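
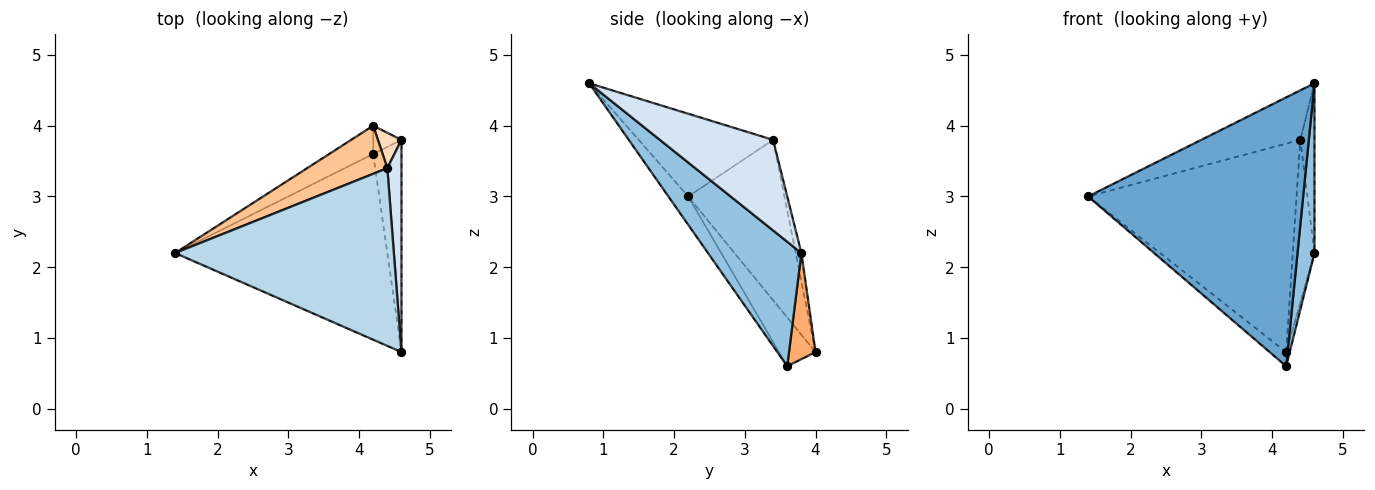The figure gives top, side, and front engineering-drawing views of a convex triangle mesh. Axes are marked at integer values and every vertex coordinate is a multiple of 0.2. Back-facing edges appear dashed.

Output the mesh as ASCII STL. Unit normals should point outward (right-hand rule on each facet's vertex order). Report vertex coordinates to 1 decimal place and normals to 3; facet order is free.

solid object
 facet normal -0.076 -0.820 -0.567
  outer loop
   vertex 4.2 3.6 0.6
   vertex 4.6 0.8 4.6
   vertex 1.4 2.2 3.0
  endloop
 endfacet
 facet normal 0.960 -0.175 -0.218
  outer loop
   vertex 4.2 3.6 0.6
   vertex 4.6 3.8 2.2
   vertex 4.6 0.8 4.6
  endloop
 endfacet
 facet normal -0.342 0.252 0.905
  outer loop
   vertex 4.4 3.4 3.8
   vertex 1.4 2.2 3.0
   vertex 4.6 0.8 4.6
  endloop
 endfacet
 facet normal 0.981 0.123 0.153
  outer loop
   vertex 4.4 3.4 3.8
   vertex 4.6 0.8 4.6
   vertex 4.6 3.8 2.2
  endloop
 endfacet
 facet normal -0.704 0.318 -0.636
  outer loop
   vertex 4.2 4.0 0.8
   vertex 4.2 3.6 0.6
   vertex 1.4 2.2 3.0
  endloop
 endfacet
 facet normal 0.958 0.128 -0.256
  outer loop
   vertex 4.2 4.0 0.8
   vertex 4.6 3.8 2.2
   vertex 4.2 3.6 0.6
  endloop
 endfacet
 facet normal -0.410 0.889 0.205
  outer loop
   vertex 4.2 4.0 0.8
   vertex 1.4 2.2 3.0
   vertex 4.4 3.4 3.8
  endloop
 endfacet
 facet normal -0.247 0.947 0.206
  outer loop
   vertex 4.2 4.0 0.8
   vertex 4.4 3.4 3.8
   vertex 4.6 3.8 2.2
  endloop
 endfacet
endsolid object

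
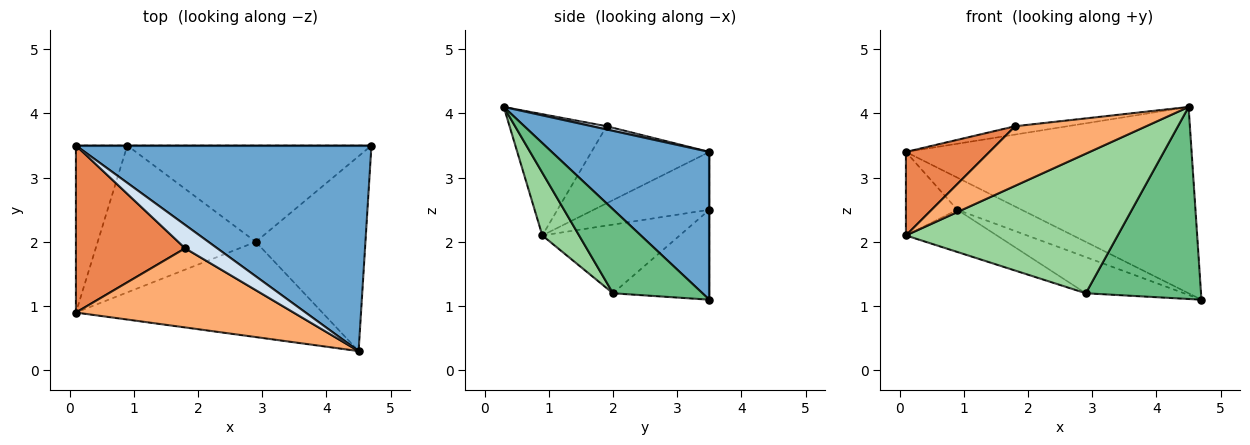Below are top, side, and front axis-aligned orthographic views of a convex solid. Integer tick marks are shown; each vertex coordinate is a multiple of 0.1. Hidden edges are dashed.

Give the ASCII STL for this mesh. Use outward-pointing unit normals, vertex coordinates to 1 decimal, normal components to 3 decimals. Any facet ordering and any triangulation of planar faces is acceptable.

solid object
 facet normal 0.347 0.630 0.695
  outer loop
   vertex 4.5 0.3 4.1
   vertex 4.7 3.5 1.1
   vertex 0.1 3.5 3.4
  endloop
 endfacet
 facet normal 0.000 1.000 0.000
  outer loop
   vertex 0.9 3.5 2.5
   vertex 0.1 3.5 3.4
   vertex 4.7 3.5 1.1
  endloop
 endfacet
 facet normal -0.709 0.315 -0.630
  outer loop
   vertex 0.1 0.9 2.1
   vertex 0.1 3.5 3.4
   vertex 0.9 3.5 2.5
  endloop
 endfacet
 facet normal 0.094 0.334 0.938
  outer loop
   vertex 1.8 1.9 3.8
   vertex 4.5 0.3 4.1
   vertex 0.1 3.5 3.4
  endloop
 endfacet
 facet normal -0.534 -0.378 0.756
  outer loop
   vertex 1.8 1.9 3.8
   vertex 0.1 3.5 3.4
   vertex 0.1 0.9 2.1
  endloop
 endfacet
 facet normal -0.407 -0.549 0.730
  outer loop
   vertex 1.8 1.9 3.8
   vertex 0.1 0.9 2.1
   vertex 4.5 0.3 4.1
  endloop
 endfacet
 facet normal -0.326 0.332 -0.885
  outer loop
   vertex 2.9 2.0 1.2
   vertex 0.9 3.5 2.5
   vertex 4.7 3.5 1.1
  endloop
 endfacet
 facet normal -0.385 0.255 -0.887
  outer loop
   vertex 2.9 2.0 1.2
   vertex 0.1 0.9 2.1
   vertex 0.9 3.5 2.5
  endloop
 endfacet
 facet normal 0.479 -0.616 -0.625
  outer loop
   vertex 2.9 2.0 1.2
   vertex 4.7 3.5 1.1
   vertex 4.5 0.3 4.1
  endloop
 endfacet
 facet normal 0.142 -0.818 -0.558
  outer loop
   vertex 2.9 2.0 1.2
   vertex 4.5 0.3 4.1
   vertex 0.1 0.9 2.1
  endloop
 endfacet
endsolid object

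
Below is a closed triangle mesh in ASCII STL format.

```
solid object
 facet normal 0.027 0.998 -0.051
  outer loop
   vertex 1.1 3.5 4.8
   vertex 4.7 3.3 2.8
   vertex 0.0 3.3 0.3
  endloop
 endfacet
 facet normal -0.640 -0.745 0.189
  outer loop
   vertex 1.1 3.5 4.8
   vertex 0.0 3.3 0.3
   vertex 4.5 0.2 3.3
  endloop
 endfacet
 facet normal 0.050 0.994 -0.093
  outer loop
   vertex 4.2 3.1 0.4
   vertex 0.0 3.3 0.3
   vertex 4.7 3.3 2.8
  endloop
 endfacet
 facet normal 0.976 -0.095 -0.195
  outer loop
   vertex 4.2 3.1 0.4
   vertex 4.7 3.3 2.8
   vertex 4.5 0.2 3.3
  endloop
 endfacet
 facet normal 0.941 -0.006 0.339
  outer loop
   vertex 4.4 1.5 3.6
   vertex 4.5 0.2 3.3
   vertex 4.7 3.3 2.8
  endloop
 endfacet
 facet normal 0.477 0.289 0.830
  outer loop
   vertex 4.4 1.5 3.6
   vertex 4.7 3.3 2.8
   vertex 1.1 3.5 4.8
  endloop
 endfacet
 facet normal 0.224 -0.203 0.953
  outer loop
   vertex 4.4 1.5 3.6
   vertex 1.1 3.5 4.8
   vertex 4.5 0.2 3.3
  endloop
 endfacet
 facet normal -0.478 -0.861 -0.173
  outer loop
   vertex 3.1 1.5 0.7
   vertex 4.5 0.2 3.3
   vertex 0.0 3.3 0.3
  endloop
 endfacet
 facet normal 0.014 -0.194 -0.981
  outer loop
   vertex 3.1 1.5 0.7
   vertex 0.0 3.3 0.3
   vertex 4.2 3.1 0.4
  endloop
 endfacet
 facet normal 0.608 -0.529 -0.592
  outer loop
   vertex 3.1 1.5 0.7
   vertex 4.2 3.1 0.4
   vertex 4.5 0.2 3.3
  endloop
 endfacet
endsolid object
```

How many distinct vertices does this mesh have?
7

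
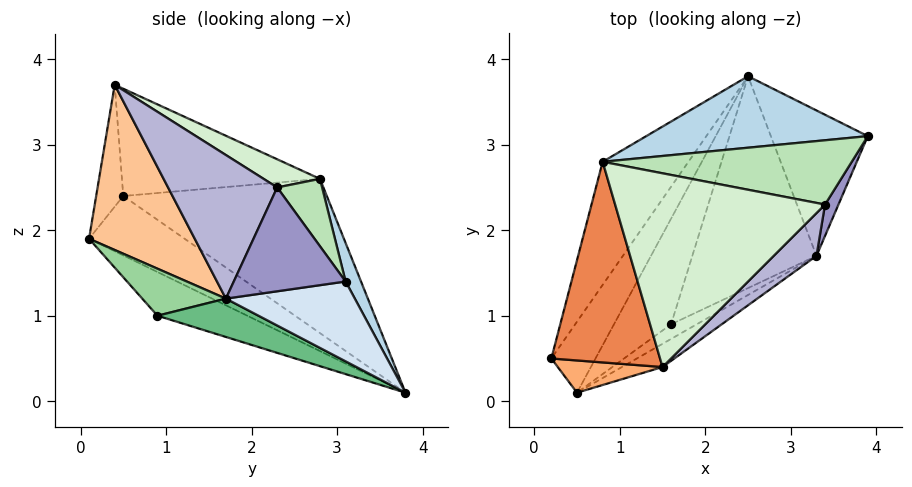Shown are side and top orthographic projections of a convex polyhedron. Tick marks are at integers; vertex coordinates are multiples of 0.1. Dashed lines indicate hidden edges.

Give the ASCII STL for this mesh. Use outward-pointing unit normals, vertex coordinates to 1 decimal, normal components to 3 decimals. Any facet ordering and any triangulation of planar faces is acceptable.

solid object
 facet normal -0.794 0.142 -0.590
  outer loop
   vertex 0.5 0.1 1.9
   vertex 0.2 0.5 2.4
   vertex 2.5 3.8 0.1
  endloop
 endfacet
 facet normal -0.844 0.261 -0.469
  outer loop
   vertex 0.8 2.8 2.6
   vertex 2.5 3.8 0.1
   vertex 0.2 0.5 2.4
  endloop
 endfacet
 facet normal 0.072 0.908 0.412
  outer loop
   vertex 0.8 2.8 2.6
   vertex 3.9 3.1 1.4
   vertex 2.5 3.8 0.1
  endloop
 endfacet
 facet normal 0.628 -0.160 -0.762
  outer loop
   vertex 3.3 1.7 1.2
   vertex 2.5 3.8 0.1
   vertex 3.9 3.1 1.4
  endloop
 endfacet
 facet normal -0.697 0.120 0.707
  outer loop
   vertex 1.5 0.4 3.7
   vertex 0.8 2.8 2.6
   vertex 0.2 0.5 2.4
  endloop
 endfacet
 facet normal -0.444 -0.810 0.382
  outer loop
   vertex 1.5 0.4 3.7
   vertex 0.2 0.5 2.4
   vertex 0.5 0.1 1.9
  endloop
 endfacet
 facet normal 0.471 -0.875 -0.116
  outer loop
   vertex 1.5 0.4 3.7
   vertex 0.5 0.1 1.9
   vertex 3.3 1.7 1.2
  endloop
 endfacet
 facet normal -0.607 -0.058 -0.793
  outer loop
   vertex 1.6 0.9 1.0
   vertex 0.5 0.1 1.9
   vertex 2.5 3.8 0.1
  endloop
 endfacet
 facet normal 0.275 -0.362 -0.891
  outer loop
   vertex 1.6 0.9 1.0
   vertex 2.5 3.8 0.1
   vertex 3.3 1.7 1.2
  endloop
 endfacet
 facet normal 0.436 -0.868 -0.238
  outer loop
   vertex 1.6 0.9 1.0
   vertex 3.3 1.7 1.2
   vertex 0.5 0.1 1.9
  endloop
 endfacet
 facet normal 0.170 0.759 0.629
  outer loop
   vertex 3.4 2.3 2.5
   vertex 3.9 3.1 1.4
   vertex 0.8 2.8 2.6
  endloop
 endfacet
 facet normal 0.119 0.442 0.889
  outer loop
   vertex 3.4 2.3 2.5
   vertex 0.8 2.8 2.6
   vertex 1.5 0.4 3.7
  endloop
 endfacet
 facet normal 0.907 -0.405 0.117
  outer loop
   vertex 3.4 2.3 2.5
   vertex 3.3 1.7 1.2
   vertex 3.9 3.1 1.4
  endloop
 endfacet
 facet normal 0.756 -0.614 0.225
  outer loop
   vertex 3.4 2.3 2.5
   vertex 1.5 0.4 3.7
   vertex 3.3 1.7 1.2
  endloop
 endfacet
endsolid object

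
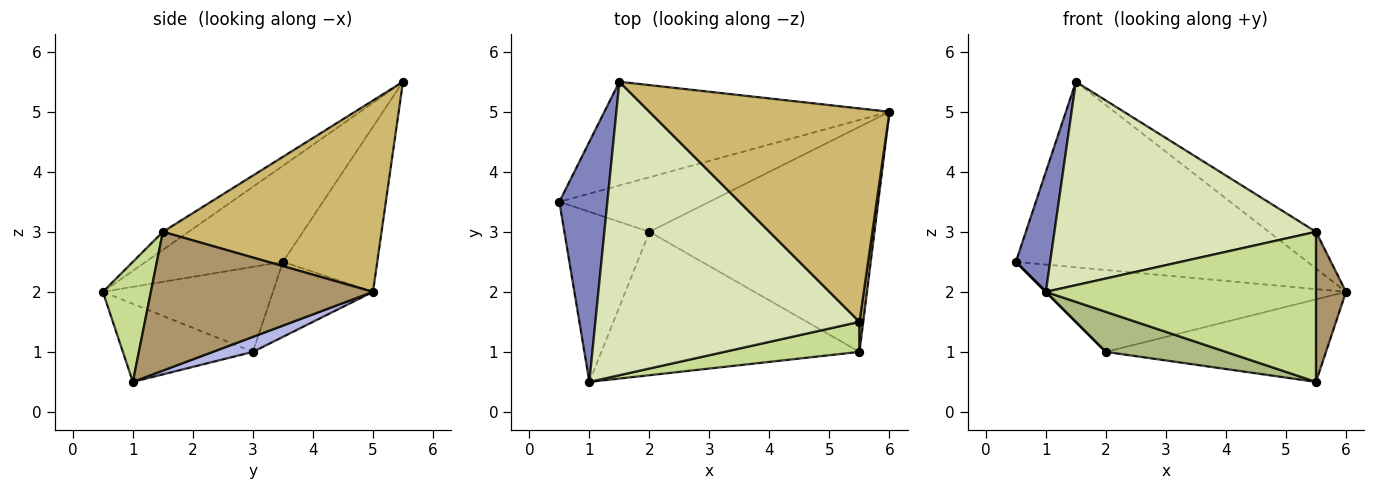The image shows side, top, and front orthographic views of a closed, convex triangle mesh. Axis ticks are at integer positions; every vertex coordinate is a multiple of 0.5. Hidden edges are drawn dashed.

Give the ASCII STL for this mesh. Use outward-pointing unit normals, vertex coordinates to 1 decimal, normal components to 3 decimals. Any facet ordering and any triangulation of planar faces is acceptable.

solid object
 facet normal -0.272 0.840 -0.469
  outer loop
   vertex 1.5 5.5 5.5
   vertex 6.0 5.0 2.0
   vertex 0.5 3.5 2.5
  endloop
 endfacet
 facet normal -0.873 -0.218 0.436
  outer loop
   vertex 1.0 0.5 2.0
   vertex 1.5 5.5 5.5
   vertex 0.5 3.5 2.5
  endloop
 endfacet
 facet normal -0.267 0.802 -0.535
  outer loop
   vertex 2.0 3.0 1.0
   vertex 0.5 3.5 2.5
   vertex 6.0 5.0 2.0
  endloop
 endfacet
 facet normal 0.062 0.344 -0.937
  outer loop
   vertex 2.0 3.0 1.0
   vertex 6.0 5.0 2.0
   vertex 5.5 1.0 0.5
  endloop
 endfacet
 facet normal -0.707 0.000 -0.707
  outer loop
   vertex 2.0 3.0 1.0
   vertex 1.0 0.5 2.0
   vertex 0.5 3.5 2.5
  endloop
 endfacet
 facet normal -0.280 -0.258 -0.925
  outer loop
   vertex 2.0 3.0 1.0
   vertex 5.5 1.0 0.5
   vertex 1.0 0.5 2.0
  endloop
 endfacet
 facet normal 0.172 -0.966 0.193
  outer loop
   vertex 5.5 1.5 3.0
   vertex 1.0 0.5 2.0
   vertex 5.5 1.0 0.5
  endloop
 endfacet
 facet normal -0.056 -0.569 0.821
  outer loop
   vertex 5.5 1.5 3.0
   vertex 1.5 5.5 5.5
   vertex 1.0 0.5 2.0
  endloop
 endfacet
 facet normal 0.991 -0.134 0.027
  outer loop
   vertex 5.5 1.5 3.0
   vertex 5.5 1.0 0.5
   vertex 6.0 5.0 2.0
  endloop
 endfacet
 facet normal 0.618 0.133 0.775
  outer loop
   vertex 5.5 1.5 3.0
   vertex 6.0 5.0 2.0
   vertex 1.5 5.5 5.5
  endloop
 endfacet
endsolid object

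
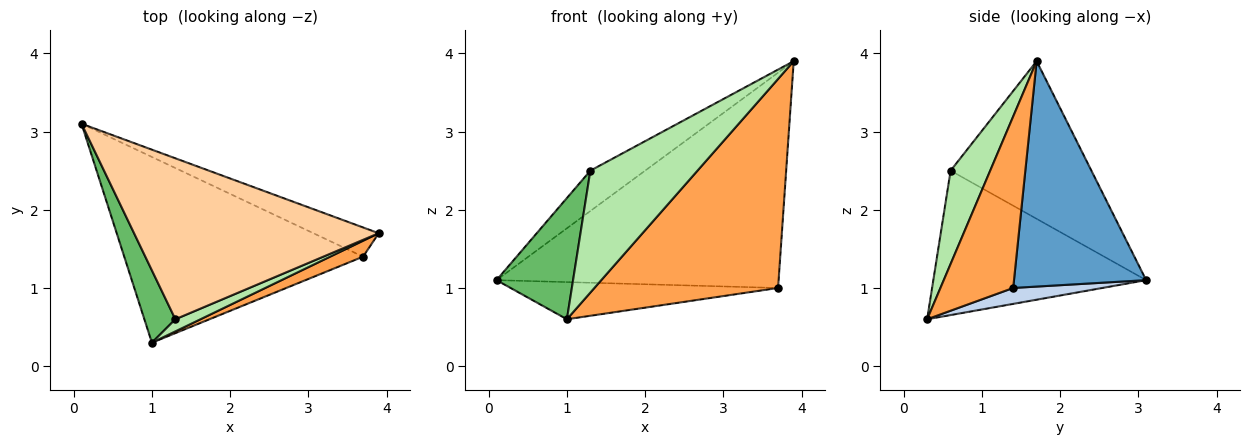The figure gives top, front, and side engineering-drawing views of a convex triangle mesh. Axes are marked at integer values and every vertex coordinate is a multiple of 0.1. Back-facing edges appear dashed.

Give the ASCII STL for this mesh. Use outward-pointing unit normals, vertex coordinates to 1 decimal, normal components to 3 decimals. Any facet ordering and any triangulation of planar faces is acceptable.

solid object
 facet normal 0.421 0.899 -0.122
  outer loop
   vertex 3.7 1.4 1.0
   vertex 0.1 3.1 1.1
   vertex 3.9 1.7 3.9
  endloop
 endfacet
 facet normal 0.065 0.196 -0.978
  outer loop
   vertex 3.7 1.4 1.0
   vertex 1.0 0.3 0.6
   vertex 0.1 3.1 1.1
  endloop
 endfacet
 facet normal 0.367 -0.927 0.071
  outer loop
   vertex 3.7 1.4 1.0
   vertex 3.9 1.7 3.9
   vertex 1.0 0.3 0.6
  endloop
 endfacet
 facet normal -0.530 0.206 0.822
  outer loop
   vertex 1.3 0.6 2.5
   vertex 3.9 1.7 3.9
   vertex 0.1 3.1 1.1
  endloop
 endfacet
 facet normal -0.922 -0.332 0.198
  outer loop
   vertex 1.3 0.6 2.5
   vertex 0.1 3.1 1.1
   vertex 1.0 0.3 0.6
  endloop
 endfacet
 facet normal 0.345 -0.934 0.093
  outer loop
   vertex 1.3 0.6 2.5
   vertex 1.0 0.3 0.6
   vertex 3.9 1.7 3.9
  endloop
 endfacet
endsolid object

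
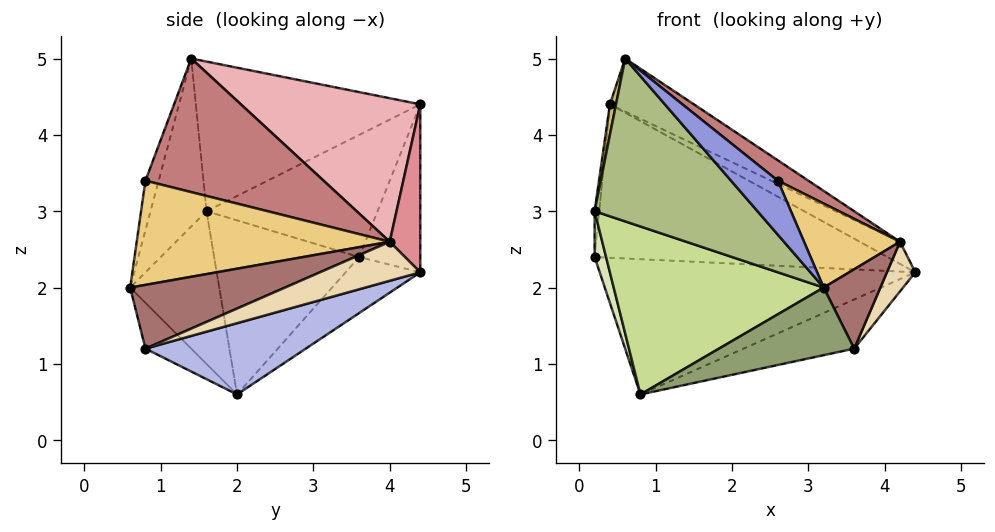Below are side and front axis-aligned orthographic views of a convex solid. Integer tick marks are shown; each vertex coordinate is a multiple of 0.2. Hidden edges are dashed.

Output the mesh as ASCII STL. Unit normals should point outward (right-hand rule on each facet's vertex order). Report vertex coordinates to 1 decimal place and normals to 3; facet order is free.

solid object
 facet normal -0.191 0.918 -0.348
  outer loop
   vertex 0.4 4.4 4.4
   vertex 4.4 4.4 2.2
   vertex 0.2 3.6 2.4
  endloop
 endfacet
 facet normal -0.168 0.708 -0.686
  outer loop
   vertex 0.8 2.0 0.6
   vertex 0.2 3.6 2.4
   vertex 4.4 4.4 2.2
  endloop
 endfacet
 facet normal -0.272 -0.962 0.021
  outer loop
   vertex 2.6 0.8 3.4
   vertex 0.6 1.4 5.0
   vertex 3.2 0.6 2.0
  endloop
 endfacet
 facet normal 0.285 0.197 -0.938
  outer loop
   vertex 3.6 0.8 1.2
   vertex 0.8 2.0 0.6
   vertex 4.4 4.4 2.2
  endloop
 endfacet
 facet normal -0.298 -0.880 -0.369
  outer loop
   vertex 3.6 0.8 1.2
   vertex 3.2 0.6 2.0
   vertex 0.8 2.0 0.6
  endloop
 endfacet
 facet normal -0.325 -0.945 -0.030
  outer loop
   vertex 0.2 1.6 3.0
   vertex 3.2 0.6 2.0
   vertex 0.6 1.4 5.0
  endloop
 endfacet
 facet normal -0.379 -0.893 -0.244
  outer loop
   vertex 0.2 1.6 3.0
   vertex 0.8 2.0 0.6
   vertex 3.2 0.6 2.0
  endloop
 endfacet
 facet normal -0.964 -0.076 -0.254
  outer loop
   vertex 0.2 1.6 3.0
   vertex 0.2 3.6 2.4
   vertex 0.8 2.0 0.6
  endloop
 endfacet
 facet normal -0.996 0.027 0.089
  outer loop
   vertex 0.2 1.6 3.0
   vertex 0.4 4.4 4.4
   vertex 0.2 3.6 2.4
  endloop
 endfacet
 facet normal -0.981 -0.027 0.193
  outer loop
   vertex 0.2 1.6 3.0
   vertex 0.6 1.4 5.0
   vertex 0.4 4.4 4.4
  endloop
 endfacet
 facet normal 0.852 -0.323 0.411
  outer loop
   vertex 4.2 4.0 2.6
   vertex 2.6 0.8 3.4
   vertex 3.2 0.6 2.0
  endloop
 endfacet
 facet normal 0.942 -0.266 0.205
  outer loop
   vertex 4.2 4.0 2.6
   vertex 3.6 0.8 1.2
   vertex 4.4 4.4 2.2
  endloop
 endfacet
 facet normal 0.877 -0.321 0.358
  outer loop
   vertex 4.2 4.0 2.6
   vertex 3.2 0.6 2.0
   vertex 3.6 0.8 1.2
  endloop
 endfacet
 facet normal 0.602 -0.103 0.792
  outer loop
   vertex 4.2 4.0 2.6
   vertex 0.6 1.4 5.0
   vertex 2.6 0.8 3.4
  endloop
 endfacet
 facet normal 0.407 0.536 0.740
  outer loop
   vertex 4.2 4.0 2.6
   vertex 4.4 4.4 2.2
   vertex 0.4 4.4 4.4
  endloop
 endfacet
 facet normal 0.437 0.204 0.876
  outer loop
   vertex 4.2 4.0 2.6
   vertex 0.4 4.4 4.4
   vertex 0.6 1.4 5.0
  endloop
 endfacet
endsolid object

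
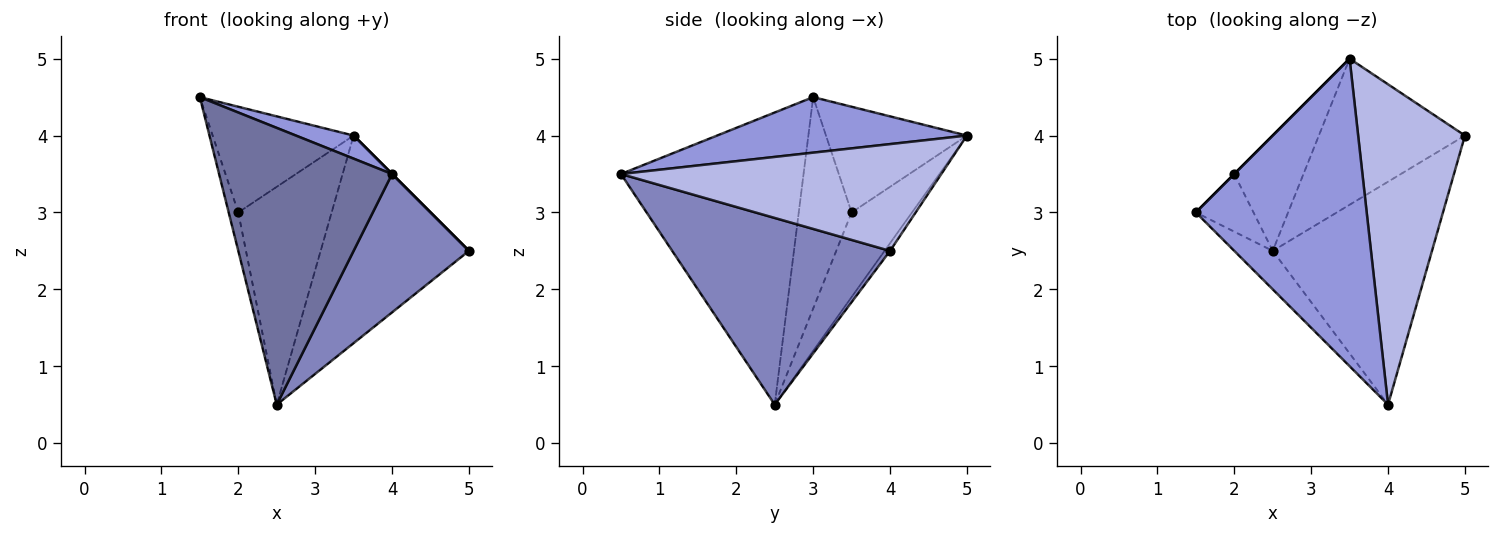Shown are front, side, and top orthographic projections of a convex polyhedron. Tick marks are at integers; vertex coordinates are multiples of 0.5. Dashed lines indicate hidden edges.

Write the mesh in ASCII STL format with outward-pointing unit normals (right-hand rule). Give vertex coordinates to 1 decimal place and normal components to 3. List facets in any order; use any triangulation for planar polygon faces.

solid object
 facet normal -0.723 -0.685 -0.095
  outer loop
   vertex 2.5 2.5 0.5
   vertex 4.0 0.5 3.5
   vertex 1.5 3.0 4.5
  endloop
 endfacet
 facet normal 0.706 -0.374 -0.602
  outer loop
   vertex 2.5 2.5 0.5
   vertex 5.0 4.0 2.5
   vertex 4.0 0.5 3.5
  endloop
 endfacet
 facet normal 0.308 -0.071 0.949
  outer loop
   vertex 3.5 5.0 4.0
   vertex 1.5 3.0 4.5
   vertex 4.0 0.5 3.5
  endloop
 endfacet
 facet normal 0.707 0.000 0.707
  outer loop
   vertex 3.5 5.0 4.0
   vertex 4.0 0.5 3.5
   vertex 5.0 4.0 2.5
  endloop
 endfacet
 facet normal -0.030 0.817 -0.575
  outer loop
   vertex 3.5 5.0 4.0
   vertex 5.0 4.0 2.5
   vertex 2.5 2.5 0.5
  endloop
 endfacet
 facet normal -0.950 0.173 -0.259
  outer loop
   vertex 2.0 3.5 3.0
   vertex 2.5 2.5 0.5
   vertex 1.5 3.0 4.5
  endloop
 endfacet
 facet normal -0.496 0.767 -0.406
  outer loop
   vertex 2.0 3.5 3.0
   vertex 3.5 5.0 4.0
   vertex 2.5 2.5 0.5
  endloop
 endfacet
 facet normal -0.707 0.707 0.000
  outer loop
   vertex 2.0 3.5 3.0
   vertex 1.5 3.0 4.5
   vertex 3.5 5.0 4.0
  endloop
 endfacet
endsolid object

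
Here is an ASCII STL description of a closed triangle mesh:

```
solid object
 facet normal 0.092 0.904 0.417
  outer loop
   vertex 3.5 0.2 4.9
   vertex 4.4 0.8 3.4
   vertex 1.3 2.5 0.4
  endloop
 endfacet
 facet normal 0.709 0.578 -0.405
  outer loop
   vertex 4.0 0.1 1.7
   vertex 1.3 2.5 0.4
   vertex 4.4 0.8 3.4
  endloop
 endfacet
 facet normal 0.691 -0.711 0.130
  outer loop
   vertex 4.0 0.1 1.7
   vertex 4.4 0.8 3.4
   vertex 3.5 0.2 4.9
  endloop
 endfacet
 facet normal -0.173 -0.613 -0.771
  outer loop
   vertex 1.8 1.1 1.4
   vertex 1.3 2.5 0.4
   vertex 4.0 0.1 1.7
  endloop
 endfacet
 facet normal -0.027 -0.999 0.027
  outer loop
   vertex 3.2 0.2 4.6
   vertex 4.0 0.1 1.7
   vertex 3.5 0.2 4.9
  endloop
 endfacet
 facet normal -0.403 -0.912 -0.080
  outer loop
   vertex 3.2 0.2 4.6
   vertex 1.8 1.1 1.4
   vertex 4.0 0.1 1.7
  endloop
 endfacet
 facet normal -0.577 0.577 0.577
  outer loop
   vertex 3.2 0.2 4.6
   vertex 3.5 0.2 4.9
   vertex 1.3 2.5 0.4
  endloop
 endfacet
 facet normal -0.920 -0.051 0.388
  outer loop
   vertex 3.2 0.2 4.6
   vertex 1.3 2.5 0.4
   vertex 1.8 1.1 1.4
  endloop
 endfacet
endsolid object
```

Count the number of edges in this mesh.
12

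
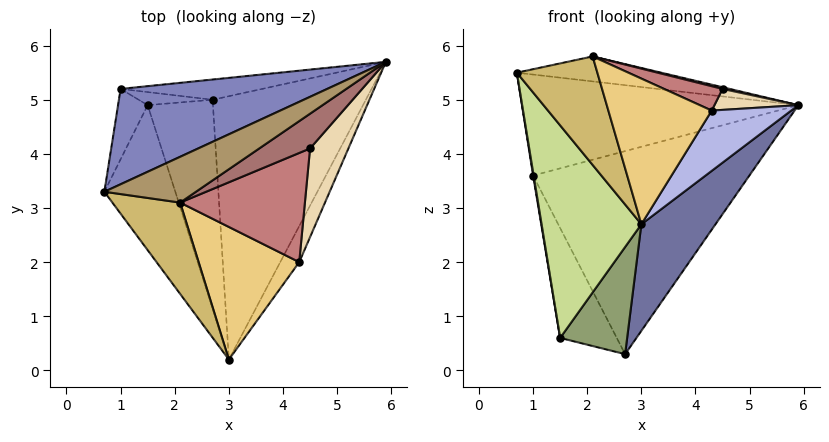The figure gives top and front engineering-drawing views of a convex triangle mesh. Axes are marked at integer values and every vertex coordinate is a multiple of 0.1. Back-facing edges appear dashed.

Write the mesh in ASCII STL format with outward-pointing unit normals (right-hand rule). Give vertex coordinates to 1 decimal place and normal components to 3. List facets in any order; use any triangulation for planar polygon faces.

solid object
 facet normal 0.817 -0.217 -0.535
  outer loop
   vertex 2.7 5.0 0.3
   vertex 5.9 5.7 4.9
   vertex 3.0 0.2 2.7
  endloop
 endfacet
 facet normal -0.248 0.704 0.665
  outer loop
   vertex 1.0 5.2 3.6
   vertex 0.7 3.3 5.5
   vertex 5.9 5.7 4.9
  endloop
 endfacet
 facet normal -0.075 0.992 -0.099
  outer loop
   vertex 1.0 5.2 3.6
   vertex 5.9 5.7 4.9
   vertex 2.7 5.0 0.3
  endloop
 endfacet
 facet normal 0.896 -0.381 -0.228
  outer loop
   vertex 4.3 2.0 4.8
   vertex 3.0 0.2 2.7
   vertex 5.9 5.7 4.9
  endloop
 endfacet
 facet normal -0.181 -0.449 -0.875
  outer loop
   vertex 1.5 4.9 0.6
   vertex 2.7 5.0 0.3
   vertex 3.0 0.2 2.7
  endloop
 endfacet
 facet normal -0.112 0.987 -0.117
  outer loop
   vertex 1.5 4.9 0.6
   vertex 1.0 5.2 3.6
   vertex 2.7 5.0 0.3
  endloop
 endfacet
 facet normal -0.874 -0.401 -0.274
  outer loop
   vertex 1.5 4.9 0.6
   vertex 3.0 0.2 2.7
   vertex 0.7 3.3 5.5
  endloop
 endfacet
 facet normal -0.986 -0.008 -0.164
  outer loop
   vertex 1.5 4.9 0.6
   vertex 0.7 3.3 5.5
   vertex 1.0 5.2 3.6
  endloop
 endfacet
 facet normal -0.119 0.475 0.872
  outer loop
   vertex 2.1 3.1 5.8
   vertex 5.9 5.7 4.9
   vertex 0.7 3.3 5.5
  endloop
 endfacet
 facet normal -0.240 -0.743 0.625
  outer loop
   vertex 2.1 3.1 5.8
   vertex 0.7 3.3 5.5
   vertex 3.0 0.2 2.7
  endloop
 endfacet
 facet normal -0.064 -0.738 0.672
  outer loop
   vertex 2.1 3.1 5.8
   vertex 3.0 0.2 2.7
   vertex 4.3 2.0 4.8
  endloop
 endfacet
 facet normal 0.427 -0.208 0.880
  outer loop
   vertex 4.5 4.1 5.2
   vertex 4.3 2.0 4.8
   vertex 5.9 5.7 4.9
  endloop
 endfacet
 facet normal 0.261 -0.047 0.964
  outer loop
   vertex 4.5 4.1 5.2
   vertex 5.9 5.7 4.9
   vertex 2.1 3.1 5.8
  endloop
 endfacet
 facet normal 0.317 -0.207 0.926
  outer loop
   vertex 4.5 4.1 5.2
   vertex 2.1 3.1 5.8
   vertex 4.3 2.0 4.8
  endloop
 endfacet
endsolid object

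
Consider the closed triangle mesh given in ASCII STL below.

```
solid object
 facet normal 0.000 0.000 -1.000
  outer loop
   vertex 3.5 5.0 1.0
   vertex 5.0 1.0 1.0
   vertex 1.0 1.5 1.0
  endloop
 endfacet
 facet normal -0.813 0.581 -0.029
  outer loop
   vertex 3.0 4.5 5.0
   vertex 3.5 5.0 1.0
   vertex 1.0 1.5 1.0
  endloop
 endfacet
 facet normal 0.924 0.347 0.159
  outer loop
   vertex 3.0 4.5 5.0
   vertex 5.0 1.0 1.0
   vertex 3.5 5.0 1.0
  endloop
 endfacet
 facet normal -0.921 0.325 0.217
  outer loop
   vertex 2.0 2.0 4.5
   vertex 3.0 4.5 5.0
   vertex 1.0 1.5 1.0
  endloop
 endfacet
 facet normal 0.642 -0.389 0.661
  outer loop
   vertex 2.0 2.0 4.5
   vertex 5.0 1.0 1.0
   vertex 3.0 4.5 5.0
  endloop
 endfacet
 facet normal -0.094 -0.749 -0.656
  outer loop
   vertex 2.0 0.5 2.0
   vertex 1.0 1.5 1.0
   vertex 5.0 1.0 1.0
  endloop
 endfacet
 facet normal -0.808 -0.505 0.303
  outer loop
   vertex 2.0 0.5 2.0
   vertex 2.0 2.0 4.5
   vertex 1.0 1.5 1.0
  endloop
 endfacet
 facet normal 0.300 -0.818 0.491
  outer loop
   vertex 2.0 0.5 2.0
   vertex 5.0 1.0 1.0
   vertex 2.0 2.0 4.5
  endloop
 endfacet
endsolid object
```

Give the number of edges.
12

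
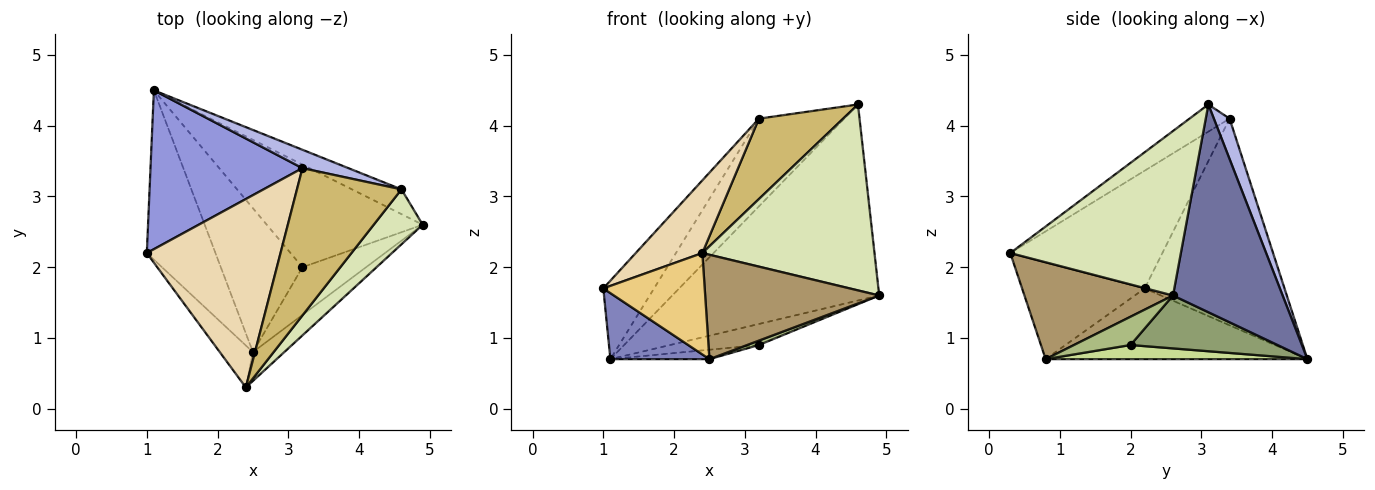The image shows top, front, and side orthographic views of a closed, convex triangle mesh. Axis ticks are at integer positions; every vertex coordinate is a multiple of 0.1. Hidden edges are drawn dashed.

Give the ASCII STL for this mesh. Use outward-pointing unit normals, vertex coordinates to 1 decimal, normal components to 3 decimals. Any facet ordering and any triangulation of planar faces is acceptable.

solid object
 facet normal 0.465 0.878 -0.111
  outer loop
   vertex 4.6 3.1 4.3
   vertex 4.9 2.6 1.6
   vertex 1.1 4.5 0.7
  endloop
 endfacet
 facet normal -0.693 -0.262 -0.672
  outer loop
   vertex 2.5 0.8 0.7
   vertex 1.0 2.2 1.7
   vertex 1.1 4.5 0.7
  endloop
 endfacet
 facet normal -0.773 0.281 0.568
  outer loop
   vertex 3.2 3.4 4.1
   vertex 1.1 4.5 0.7
   vertex 1.0 2.2 1.7
  endloop
 endfacet
 facet normal 0.178 0.963 0.202
  outer loop
   vertex 3.2 3.4 4.1
   vertex 4.6 3.1 4.3
   vertex 1.1 4.5 0.7
  endloop
 endfacet
 facet normal 0.315 0.191 -0.930
  outer loop
   vertex 3.2 2.0 0.9
   vertex 1.1 4.5 0.7
   vertex 4.9 2.6 1.6
  endloop
 endfacet
 facet normal 0.405 -0.084 -0.911
  outer loop
   vertex 3.2 2.0 0.9
   vertex 4.9 2.6 1.6
   vertex 2.5 0.8 0.7
  endloop
 endfacet
 facet normal 0.170 0.064 -0.983
  outer loop
   vertex 3.2 2.0 0.9
   vertex 2.5 0.8 0.7
   vertex 1.1 4.5 0.7
  endloop
 endfacet
 facet normal 0.689 -0.695 0.205
  outer loop
   vertex 2.4 0.3 2.2
   vertex 4.9 2.6 1.6
   vertex 4.6 3.1 4.3
  endloop
 endfacet
 facet normal 0.635 -0.744 -0.206
  outer loop
   vertex 2.4 0.3 2.2
   vertex 2.5 0.8 0.7
   vertex 4.9 2.6 1.6
  endloop
 endfacet
 facet normal -0.222 -0.467 0.856
  outer loop
   vertex 2.4 0.3 2.2
   vertex 4.6 3.1 4.3
   vertex 3.2 3.4 4.1
  endloop
 endfacet
 facet normal -0.745 -0.616 -0.255
  outer loop
   vertex 2.4 0.3 2.2
   vertex 1.0 2.2 1.7
   vertex 2.5 0.8 0.7
  endloop
 endfacet
 facet normal -0.635 -0.278 0.721
  outer loop
   vertex 2.4 0.3 2.2
   vertex 3.2 3.4 4.1
   vertex 1.0 2.2 1.7
  endloop
 endfacet
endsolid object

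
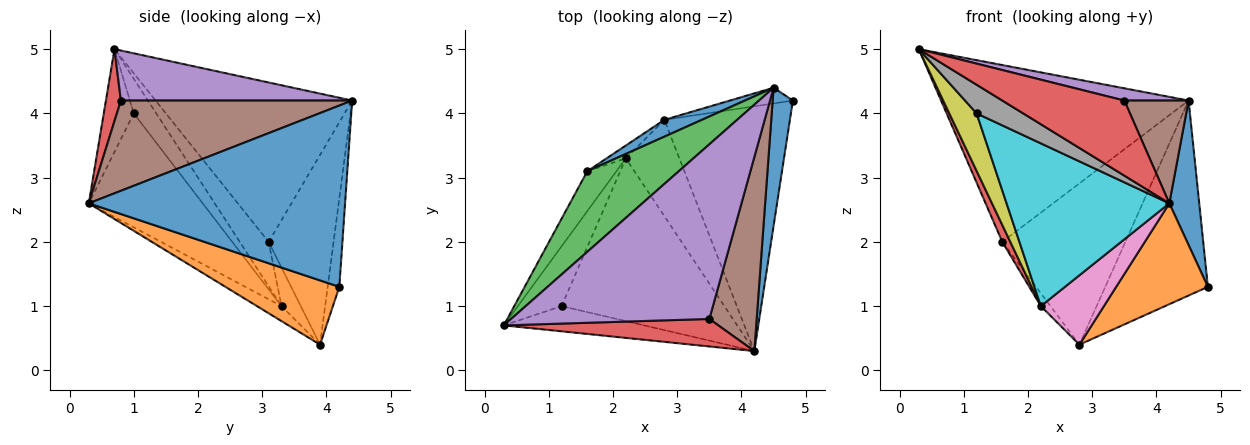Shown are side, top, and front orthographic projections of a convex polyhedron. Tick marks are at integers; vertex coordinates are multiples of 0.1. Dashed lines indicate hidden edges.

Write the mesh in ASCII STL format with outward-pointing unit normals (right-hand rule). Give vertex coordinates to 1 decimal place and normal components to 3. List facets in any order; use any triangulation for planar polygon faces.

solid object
 facet normal 0.987 -0.115 0.110
  outer loop
   vertex 4.5 4.4 4.2
   vertex 4.2 0.3 2.6
   vertex 4.8 4.2 1.3
  endloop
 endfacet
 facet normal 0.428 -0.344 -0.836
  outer loop
   vertex 2.8 3.9 0.4
   vertex 4.8 4.2 1.3
   vertex 4.2 0.3 2.6
  endloop
 endfacet
 facet normal -0.113 0.990 -0.080
  outer loop
   vertex 2.8 3.9 0.4
   vertex 4.5 4.4 4.2
   vertex 4.8 4.2 1.3
  endloop
 endfacet
 facet normal 0.115 -0.933 0.342
  outer loop
   vertex 3.5 0.8 4.2
   vertex 0.3 0.7 5.0
   vertex 4.2 0.3 2.6
  endloop
 endfacet
 facet normal 0.244 -0.068 0.967
  outer loop
   vertex 3.5 0.8 4.2
   vertex 4.5 4.4 4.2
   vertex 0.3 0.7 5.0
  endloop
 endfacet
 facet normal 0.860 -0.239 0.451
  outer loop
   vertex 3.5 0.8 4.2
   vertex 4.2 0.3 2.6
   vertex 4.5 4.4 4.2
  endloop
 endfacet
 facet normal -0.222 -0.570 -0.791
  outer loop
   vertex 2.2 3.3 1.0
   vertex 2.8 3.9 0.4
   vertex 4.2 0.3 2.6
  endloop
 endfacet
 facet normal -0.435 -0.676 -0.595
  outer loop
   vertex 1.2 1.0 4.0
   vertex 4.2 0.3 2.6
   vertex 0.3 0.7 5.0
  endloop
 endfacet
 facet normal -0.496 -0.602 -0.626
  outer loop
   vertex 1.2 1.0 4.0
   vertex 0.3 0.7 5.0
   vertex 2.2 3.3 1.0
  endloop
 endfacet
 facet normal -0.444 -0.634 -0.634
  outer loop
   vertex 1.2 1.0 4.0
   vertex 2.2 3.3 1.0
   vertex 4.2 0.3 2.6
  endloop
 endfacet
 facet normal -0.465 0.881 0.092
  outer loop
   vertex 1.6 3.1 2.0
   vertex 4.5 4.4 4.2
   vertex 2.8 3.9 0.4
  endloop
 endfacet
 facet normal -0.816 0.408 -0.408
  outer loop
   vertex 1.6 3.1 2.0
   vertex 2.8 3.9 0.4
   vertex 2.2 3.3 1.0
  endloop
 endfacet
 facet normal -0.586 0.738 0.336
  outer loop
   vertex 1.6 3.1 2.0
   vertex 0.3 0.7 5.0
   vertex 4.5 4.4 4.2
  endloop
 endfacet
 facet normal -0.815 -0.226 -0.534
  outer loop
   vertex 1.6 3.1 2.0
   vertex 2.2 3.3 1.0
   vertex 0.3 0.7 5.0
  endloop
 endfacet
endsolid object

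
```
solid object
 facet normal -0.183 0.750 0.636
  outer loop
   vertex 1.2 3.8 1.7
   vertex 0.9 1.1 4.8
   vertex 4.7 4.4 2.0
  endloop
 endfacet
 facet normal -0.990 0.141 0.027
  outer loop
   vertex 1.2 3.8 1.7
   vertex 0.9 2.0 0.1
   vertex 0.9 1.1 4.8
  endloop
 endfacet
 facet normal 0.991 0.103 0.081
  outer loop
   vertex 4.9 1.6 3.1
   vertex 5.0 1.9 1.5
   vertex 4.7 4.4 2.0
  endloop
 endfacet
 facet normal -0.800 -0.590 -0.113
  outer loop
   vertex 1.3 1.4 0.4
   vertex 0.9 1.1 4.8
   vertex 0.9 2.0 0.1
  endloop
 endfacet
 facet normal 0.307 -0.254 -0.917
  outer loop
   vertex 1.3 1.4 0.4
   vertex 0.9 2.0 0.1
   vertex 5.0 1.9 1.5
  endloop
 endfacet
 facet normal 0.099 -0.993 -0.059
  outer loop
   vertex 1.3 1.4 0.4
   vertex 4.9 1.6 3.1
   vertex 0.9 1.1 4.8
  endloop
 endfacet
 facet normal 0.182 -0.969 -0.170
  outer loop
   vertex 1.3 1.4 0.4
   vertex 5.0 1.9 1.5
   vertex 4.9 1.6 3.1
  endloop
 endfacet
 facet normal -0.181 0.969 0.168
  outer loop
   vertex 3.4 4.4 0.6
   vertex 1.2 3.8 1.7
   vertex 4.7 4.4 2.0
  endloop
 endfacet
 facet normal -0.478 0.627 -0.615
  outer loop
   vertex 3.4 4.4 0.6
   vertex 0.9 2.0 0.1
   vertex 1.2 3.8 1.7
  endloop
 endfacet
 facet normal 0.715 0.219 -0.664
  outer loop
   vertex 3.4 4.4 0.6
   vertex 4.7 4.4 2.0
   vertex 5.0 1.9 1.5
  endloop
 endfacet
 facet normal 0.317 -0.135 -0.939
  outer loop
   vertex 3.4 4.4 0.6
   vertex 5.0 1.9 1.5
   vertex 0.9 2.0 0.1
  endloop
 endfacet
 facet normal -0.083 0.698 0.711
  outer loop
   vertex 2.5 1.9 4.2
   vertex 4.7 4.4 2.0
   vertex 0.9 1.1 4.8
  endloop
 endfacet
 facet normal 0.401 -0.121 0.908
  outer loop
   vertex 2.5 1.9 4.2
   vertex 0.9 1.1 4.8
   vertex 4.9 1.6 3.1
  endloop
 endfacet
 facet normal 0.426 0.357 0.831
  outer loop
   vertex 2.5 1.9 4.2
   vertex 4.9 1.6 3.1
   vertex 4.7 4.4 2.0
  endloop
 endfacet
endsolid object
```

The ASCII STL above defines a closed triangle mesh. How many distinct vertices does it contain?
9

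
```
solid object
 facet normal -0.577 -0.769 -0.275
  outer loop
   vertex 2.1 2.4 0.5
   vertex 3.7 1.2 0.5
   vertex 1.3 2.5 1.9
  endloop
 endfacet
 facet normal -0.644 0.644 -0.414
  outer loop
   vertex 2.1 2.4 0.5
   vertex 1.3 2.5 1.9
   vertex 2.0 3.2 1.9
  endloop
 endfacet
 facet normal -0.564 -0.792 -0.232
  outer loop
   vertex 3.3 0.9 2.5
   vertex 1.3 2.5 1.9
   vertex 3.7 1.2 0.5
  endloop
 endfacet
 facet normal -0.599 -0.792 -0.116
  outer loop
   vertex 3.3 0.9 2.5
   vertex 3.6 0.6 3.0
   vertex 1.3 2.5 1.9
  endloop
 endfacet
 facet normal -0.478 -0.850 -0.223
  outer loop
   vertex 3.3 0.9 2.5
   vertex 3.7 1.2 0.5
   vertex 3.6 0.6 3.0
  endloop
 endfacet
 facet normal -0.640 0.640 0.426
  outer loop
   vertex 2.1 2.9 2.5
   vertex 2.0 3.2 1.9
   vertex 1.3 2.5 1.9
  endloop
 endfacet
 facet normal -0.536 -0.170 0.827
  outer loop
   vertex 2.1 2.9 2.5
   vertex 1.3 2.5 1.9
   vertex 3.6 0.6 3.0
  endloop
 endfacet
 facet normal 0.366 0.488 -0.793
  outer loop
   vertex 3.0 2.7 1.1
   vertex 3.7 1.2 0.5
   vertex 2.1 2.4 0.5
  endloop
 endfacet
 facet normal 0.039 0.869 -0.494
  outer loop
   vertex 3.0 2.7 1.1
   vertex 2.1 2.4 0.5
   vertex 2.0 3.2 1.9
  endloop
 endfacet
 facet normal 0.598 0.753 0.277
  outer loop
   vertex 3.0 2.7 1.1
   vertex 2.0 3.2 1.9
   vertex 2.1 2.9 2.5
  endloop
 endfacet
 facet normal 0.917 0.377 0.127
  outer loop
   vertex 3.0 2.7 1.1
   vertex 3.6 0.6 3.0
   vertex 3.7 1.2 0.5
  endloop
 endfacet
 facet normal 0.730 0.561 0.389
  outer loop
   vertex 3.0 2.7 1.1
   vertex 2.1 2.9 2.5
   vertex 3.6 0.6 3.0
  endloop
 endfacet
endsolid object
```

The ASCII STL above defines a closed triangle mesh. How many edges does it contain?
18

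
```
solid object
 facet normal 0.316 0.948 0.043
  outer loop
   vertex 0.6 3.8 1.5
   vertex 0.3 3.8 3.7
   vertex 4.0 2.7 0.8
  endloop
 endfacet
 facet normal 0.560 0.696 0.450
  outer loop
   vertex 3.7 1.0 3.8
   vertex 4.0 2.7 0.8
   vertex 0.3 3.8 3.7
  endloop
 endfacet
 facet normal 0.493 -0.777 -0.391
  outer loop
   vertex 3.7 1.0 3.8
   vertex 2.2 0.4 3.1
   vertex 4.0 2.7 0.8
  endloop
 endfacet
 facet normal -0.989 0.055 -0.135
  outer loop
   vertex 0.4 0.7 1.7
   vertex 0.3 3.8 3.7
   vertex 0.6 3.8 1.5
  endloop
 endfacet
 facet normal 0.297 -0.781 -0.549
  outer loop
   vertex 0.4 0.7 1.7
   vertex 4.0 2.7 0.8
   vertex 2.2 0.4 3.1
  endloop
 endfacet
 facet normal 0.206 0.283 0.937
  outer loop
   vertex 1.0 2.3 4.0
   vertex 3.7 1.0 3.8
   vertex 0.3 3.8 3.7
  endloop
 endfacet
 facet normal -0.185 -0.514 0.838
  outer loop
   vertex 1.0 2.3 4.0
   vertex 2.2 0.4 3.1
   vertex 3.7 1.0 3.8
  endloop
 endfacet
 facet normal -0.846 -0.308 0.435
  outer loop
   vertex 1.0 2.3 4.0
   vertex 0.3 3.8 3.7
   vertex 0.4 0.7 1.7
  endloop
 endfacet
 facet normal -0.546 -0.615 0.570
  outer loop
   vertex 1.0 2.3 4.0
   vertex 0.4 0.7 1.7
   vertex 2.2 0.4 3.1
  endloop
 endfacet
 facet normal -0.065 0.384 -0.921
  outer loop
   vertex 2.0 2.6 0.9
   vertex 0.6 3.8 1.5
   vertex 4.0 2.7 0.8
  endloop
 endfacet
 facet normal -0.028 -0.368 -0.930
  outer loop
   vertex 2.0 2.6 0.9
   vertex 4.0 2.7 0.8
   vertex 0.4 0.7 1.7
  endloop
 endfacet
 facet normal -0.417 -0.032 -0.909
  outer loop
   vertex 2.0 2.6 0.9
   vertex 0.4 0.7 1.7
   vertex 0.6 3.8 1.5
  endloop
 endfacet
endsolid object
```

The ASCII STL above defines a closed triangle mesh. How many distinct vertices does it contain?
8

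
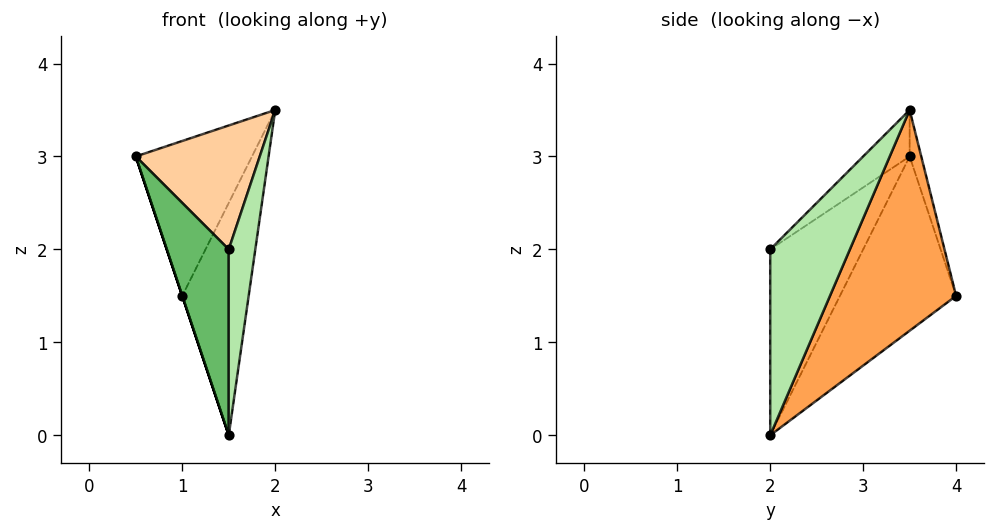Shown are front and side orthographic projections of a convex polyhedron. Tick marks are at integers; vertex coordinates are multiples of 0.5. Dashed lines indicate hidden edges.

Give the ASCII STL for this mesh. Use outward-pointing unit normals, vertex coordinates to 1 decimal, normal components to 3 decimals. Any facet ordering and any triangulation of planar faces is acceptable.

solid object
 facet normal -0.095 0.953 0.286
  outer loop
   vertex 1.0 4.0 1.5
   vertex 0.5 3.5 3.0
   vertex 2.0 3.5 3.5
  endloop
 endfacet
 facet normal -0.949 0.000 -0.316
  outer loop
   vertex 1.0 4.0 1.5
   vertex 1.5 2.0 0.0
   vertex 0.5 3.5 3.0
  endloop
 endfacet
 facet normal 0.841 0.443 -0.310
  outer loop
   vertex 1.0 4.0 1.5
   vertex 2.0 3.5 3.5
   vertex 1.5 2.0 0.0
  endloop
 endfacet
 facet normal -0.242 -0.645 0.725
  outer loop
   vertex 1.5 2.0 2.0
   vertex 2.0 3.5 3.5
   vertex 0.5 3.5 3.0
  endloop
 endfacet
 facet normal -0.832 -0.555 0.000
  outer loop
   vertex 1.5 2.0 2.0
   vertex 0.5 3.5 3.0
   vertex 1.5 2.0 0.0
  endloop
 endfacet
 facet normal 0.949 -0.316 0.000
  outer loop
   vertex 1.5 2.0 2.0
   vertex 1.5 2.0 0.0
   vertex 2.0 3.5 3.5
  endloop
 endfacet
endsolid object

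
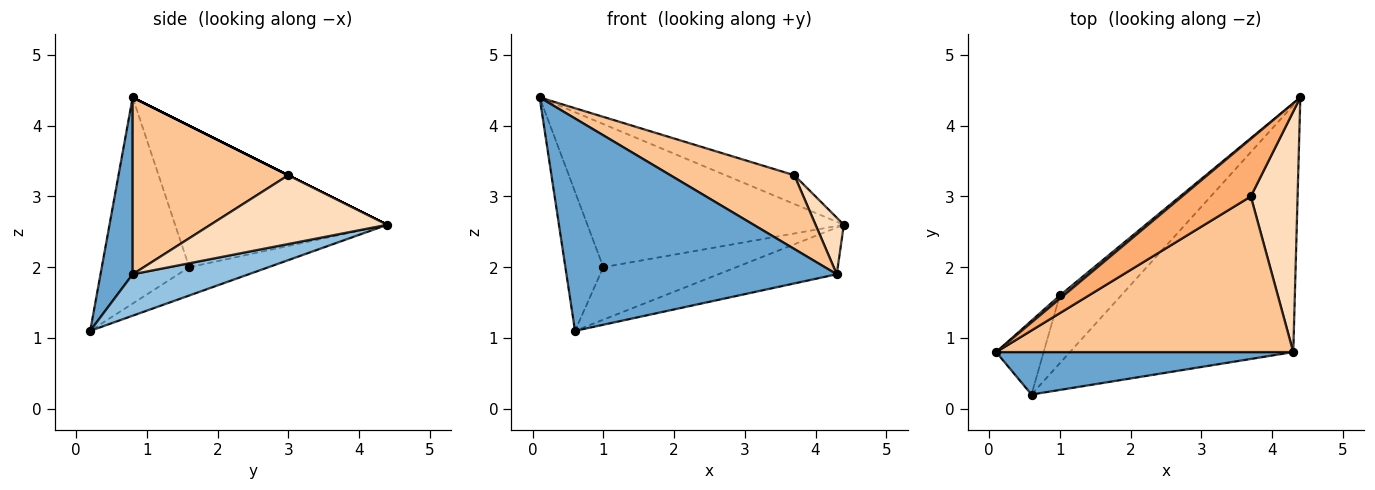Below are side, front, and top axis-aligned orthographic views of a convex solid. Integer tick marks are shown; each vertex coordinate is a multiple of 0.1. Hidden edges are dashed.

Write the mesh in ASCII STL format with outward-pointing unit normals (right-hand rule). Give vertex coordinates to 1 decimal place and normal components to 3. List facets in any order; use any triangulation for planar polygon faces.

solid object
 facet normal 0.116 -0.974 0.195
  outer loop
   vertex 4.3 0.8 1.9
   vertex 0.1 0.8 4.4
   vertex 0.6 0.2 1.1
  endloop
 endfacet
 facet normal 0.179 0.183 -0.967
  outer loop
   vertex 4.3 0.8 1.9
   vertex 0.6 0.2 1.1
   vertex 4.4 4.4 2.6
  endloop
 endfacet
 facet normal -0.637 0.770 0.018
  outer loop
   vertex 1.0 1.6 2.0
   vertex 0.1 0.8 4.4
   vertex 4.4 4.4 2.6
  endloop
 endfacet
 facet normal -0.898 0.389 -0.207
  outer loop
   vertex 1.0 1.6 2.0
   vertex 0.6 0.2 1.1
   vertex 0.1 0.8 4.4
  endloop
 endfacet
 facet normal -0.343 0.575 -0.743
  outer loop
   vertex 1.0 1.6 2.0
   vertex 4.4 4.4 2.6
   vertex 0.6 0.2 1.1
  endloop
 endfacet
 facet normal 0.000 0.447 0.894
  outer loop
   vertex 3.7 3.0 3.3
   vertex 4.4 4.4 2.6
   vertex 0.1 0.8 4.4
  endloop
 endfacet
 facet normal 0.474 -0.377 0.796
  outer loop
   vertex 3.7 3.0 3.3
   vertex 0.1 0.8 4.4
   vertex 4.3 0.8 1.9
  endloop
 endfacet
 facet normal 0.820 -0.131 0.557
  outer loop
   vertex 3.7 3.0 3.3
   vertex 4.3 0.8 1.9
   vertex 4.4 4.4 2.6
  endloop
 endfacet
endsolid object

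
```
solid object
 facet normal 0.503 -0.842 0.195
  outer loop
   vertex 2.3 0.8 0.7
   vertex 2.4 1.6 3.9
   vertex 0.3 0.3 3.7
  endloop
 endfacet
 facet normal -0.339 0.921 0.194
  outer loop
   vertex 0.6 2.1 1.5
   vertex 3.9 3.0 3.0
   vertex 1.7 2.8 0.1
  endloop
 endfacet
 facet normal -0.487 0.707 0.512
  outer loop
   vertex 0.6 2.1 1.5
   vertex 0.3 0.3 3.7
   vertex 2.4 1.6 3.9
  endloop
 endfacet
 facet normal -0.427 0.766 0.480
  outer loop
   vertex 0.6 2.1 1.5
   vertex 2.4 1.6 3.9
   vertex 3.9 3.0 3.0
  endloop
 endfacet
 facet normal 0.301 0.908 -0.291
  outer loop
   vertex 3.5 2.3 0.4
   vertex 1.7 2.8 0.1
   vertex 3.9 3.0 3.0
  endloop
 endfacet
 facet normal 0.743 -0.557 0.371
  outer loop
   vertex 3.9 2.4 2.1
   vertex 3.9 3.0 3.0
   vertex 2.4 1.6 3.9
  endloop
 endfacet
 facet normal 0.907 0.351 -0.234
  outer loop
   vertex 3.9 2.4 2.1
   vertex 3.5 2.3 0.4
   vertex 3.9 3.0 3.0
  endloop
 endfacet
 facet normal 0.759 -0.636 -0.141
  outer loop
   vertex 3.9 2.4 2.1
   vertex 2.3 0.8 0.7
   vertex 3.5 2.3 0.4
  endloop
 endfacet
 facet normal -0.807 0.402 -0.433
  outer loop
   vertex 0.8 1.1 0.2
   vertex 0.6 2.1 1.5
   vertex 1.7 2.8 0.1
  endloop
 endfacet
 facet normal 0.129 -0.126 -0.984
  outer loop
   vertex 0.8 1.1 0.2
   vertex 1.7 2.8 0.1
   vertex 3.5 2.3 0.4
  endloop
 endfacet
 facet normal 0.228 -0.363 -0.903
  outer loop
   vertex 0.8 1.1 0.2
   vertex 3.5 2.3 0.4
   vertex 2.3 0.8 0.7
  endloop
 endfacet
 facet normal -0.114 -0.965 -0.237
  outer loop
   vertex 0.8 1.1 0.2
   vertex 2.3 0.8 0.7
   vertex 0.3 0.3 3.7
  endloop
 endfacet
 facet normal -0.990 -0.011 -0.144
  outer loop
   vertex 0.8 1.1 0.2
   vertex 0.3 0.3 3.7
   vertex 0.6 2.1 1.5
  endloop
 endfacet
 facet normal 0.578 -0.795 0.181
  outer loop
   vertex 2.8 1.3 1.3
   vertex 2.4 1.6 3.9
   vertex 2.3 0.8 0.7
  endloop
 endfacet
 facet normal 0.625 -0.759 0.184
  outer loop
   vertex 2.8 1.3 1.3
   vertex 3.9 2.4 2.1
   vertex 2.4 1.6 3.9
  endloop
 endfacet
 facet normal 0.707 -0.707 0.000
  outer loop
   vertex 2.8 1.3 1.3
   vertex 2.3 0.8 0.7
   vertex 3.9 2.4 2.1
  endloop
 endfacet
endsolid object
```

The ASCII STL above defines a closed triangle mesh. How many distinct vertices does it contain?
10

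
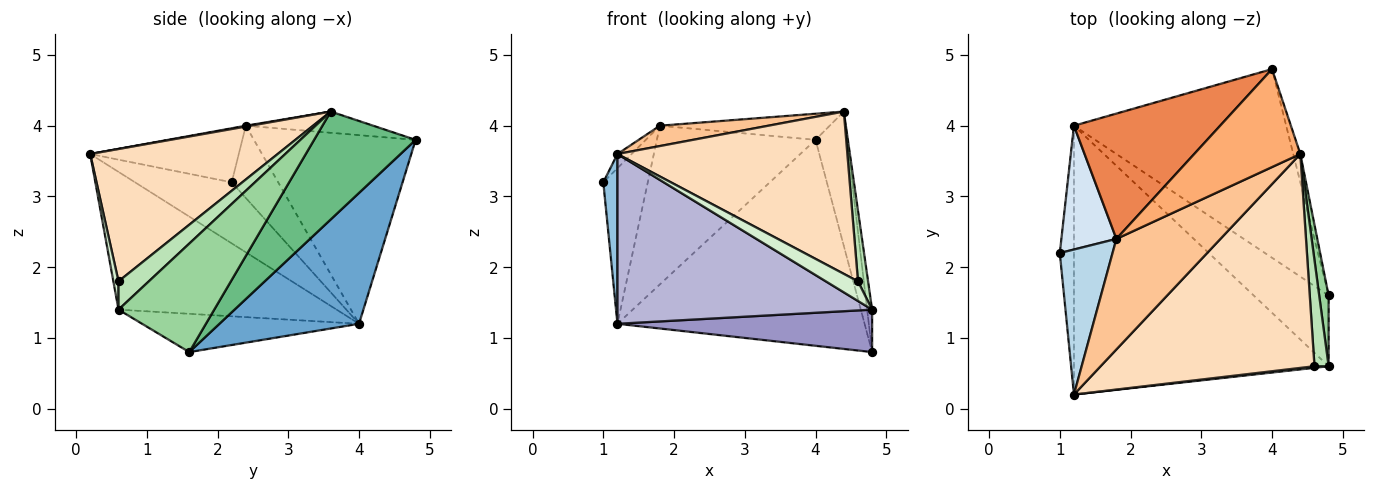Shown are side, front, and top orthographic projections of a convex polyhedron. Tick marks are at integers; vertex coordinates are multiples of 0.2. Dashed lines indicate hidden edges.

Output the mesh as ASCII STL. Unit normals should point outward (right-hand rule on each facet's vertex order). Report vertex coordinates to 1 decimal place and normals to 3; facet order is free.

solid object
 facet normal 0.385 0.681 -0.624
  outer loop
   vertex 1.2 4.0 1.2
   vertex 4.0 4.8 3.8
   vertex 4.8 1.6 0.8
  endloop
 endfacet
 facet normal -0.964 -0.141 -0.223
  outer loop
   vertex 1.2 4.0 1.2
   vertex 1.2 0.2 3.6
   vertex 1.0 2.2 3.2
  endloop
 endfacet
 facet normal -0.714 0.068 0.697
  outer loop
   vertex 1.8 2.4 4.0
   vertex 1.0 2.2 3.2
   vertex 1.2 0.2 3.6
  endloop
 endfacet
 facet normal -0.633 0.606 0.482
  outer loop
   vertex 1.8 2.4 4.0
   vertex 1.2 4.0 1.2
   vertex 1.0 2.2 3.2
  endloop
 endfacet
 facet normal -0.625 0.613 0.484
  outer loop
   vertex 1.8 2.4 4.0
   vertex 4.0 4.8 3.8
   vertex 1.2 4.0 1.2
  endloop
 endfacet
 facet normal -0.190 0.253 0.949
  outer loop
   vertex 4.4 3.6 4.2
   vertex 4.0 4.8 3.8
   vertex 1.8 2.4 4.0
  endloop
 endfacet
 facet normal 0.008 -0.181 0.983
  outer loop
   vertex 4.4 3.6 4.2
   vertex 1.8 2.4 4.0
   vertex 1.2 0.2 3.6
  endloop
 endfacet
 facet normal 0.442 -0.542 0.715
  outer loop
   vertex 4.4 3.6 4.2
   vertex 1.2 0.2 3.6
   vertex 4.6 0.6 1.8
  endloop
 endfacet
 facet normal 0.953 0.297 -0.062
  outer loop
   vertex 4.4 3.6 4.2
   vertex 4.8 1.6 0.8
   vertex 4.0 4.8 3.8
  endloop
 endfacet
 facet normal 0.995 0.052 0.087
  outer loop
   vertex 4.8 0.6 1.4
   vertex 4.8 1.6 0.8
   vertex 4.4 3.6 4.2
  endloop
 endfacet
 facet normal 0.857 -0.286 0.429
  outer loop
   vertex 4.8 0.6 1.4
   vertex 4.4 3.6 4.2
   vertex 4.6 0.6 1.8
  endloop
 endfacet
 facet normal 0.157 -0.984 0.079
  outer loop
   vertex 4.8 0.6 1.4
   vertex 4.6 0.6 1.8
   vertex 1.2 0.2 3.6
  endloop
 endfacet
 facet normal -0.401 -0.471 -0.785
  outer loop
   vertex 4.8 0.6 1.4
   vertex 1.2 4.0 1.2
   vertex 4.8 1.6 0.8
  endloop
 endfacet
 facet normal -0.416 -0.486 -0.769
  outer loop
   vertex 4.8 0.6 1.4
   vertex 1.2 0.2 3.6
   vertex 1.2 4.0 1.2
  endloop
 endfacet
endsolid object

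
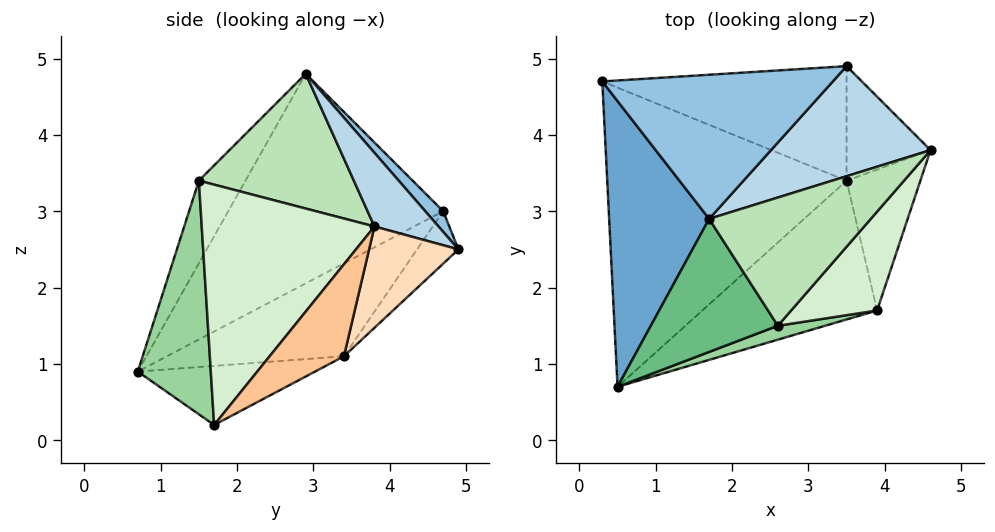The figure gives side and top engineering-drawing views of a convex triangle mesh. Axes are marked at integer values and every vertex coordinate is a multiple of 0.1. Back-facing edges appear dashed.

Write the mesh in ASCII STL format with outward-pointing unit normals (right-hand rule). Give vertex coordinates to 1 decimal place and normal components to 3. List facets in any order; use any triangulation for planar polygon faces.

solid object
 facet normal -0.871 -0.262 0.416
  outer loop
   vertex 1.7 2.9 4.8
   vertex 0.3 4.7 3.0
   vertex 0.5 0.7 0.9
  endloop
 endfacet
 facet normal 0.061 0.729 0.682
  outer loop
   vertex 3.5 4.9 2.5
   vertex 0.3 4.7 3.0
   vertex 1.7 2.9 4.8
  endloop
 endfacet
 facet normal 0.349 0.555 0.755
  outer loop
   vertex 3.5 4.9 2.5
   vertex 1.7 2.9 4.8
   vertex 4.6 3.8 2.8
  endloop
 endfacet
 facet normal -0.327 0.426 -0.843
  outer loop
   vertex 3.5 3.4 1.1
   vertex 0.5 0.7 0.9
   vertex 0.3 4.7 3.0
  endloop
 endfacet
 facet normal -0.295 0.392 -0.871
  outer loop
   vertex 3.5 3.4 1.1
   vertex 3.9 1.7 0.2
   vertex 0.5 0.7 0.9
  endloop
 endfacet
 facet normal -0.155 0.674 -0.722
  outer loop
   vertex 3.5 3.4 1.1
   vertex 0.3 4.7 3.0
   vertex 3.5 4.9 2.5
  endloop
 endfacet
 facet normal 0.693 0.458 -0.556
  outer loop
   vertex 3.5 3.4 1.1
   vertex 4.6 3.8 2.8
   vertex 3.9 1.7 0.2
  endloop
 endfacet
 facet normal 0.661 0.512 -0.548
  outer loop
   vertex 3.5 3.4 1.1
   vertex 3.5 4.9 2.5
   vertex 4.6 3.8 2.8
  endloop
 endfacet
 facet normal -0.351 -0.765 0.540
  outer loop
   vertex 2.6 1.5 3.4
   vertex 1.7 2.9 4.8
   vertex 0.5 0.7 0.9
  endloop
 endfacet
 facet normal 0.293 -0.954 0.059
  outer loop
   vertex 2.6 1.5 3.4
   vertex 0.5 0.7 0.9
   vertex 3.9 1.7 0.2
  endloop
 endfacet
 facet normal 0.603 -0.336 0.724
  outer loop
   vertex 2.6 1.5 3.4
   vertex 4.6 3.8 2.8
   vertex 1.7 2.9 4.8
  endloop
 endfacet
 facet normal 0.760 -0.590 0.272
  outer loop
   vertex 2.6 1.5 3.4
   vertex 3.9 1.7 0.2
   vertex 4.6 3.8 2.8
  endloop
 endfacet
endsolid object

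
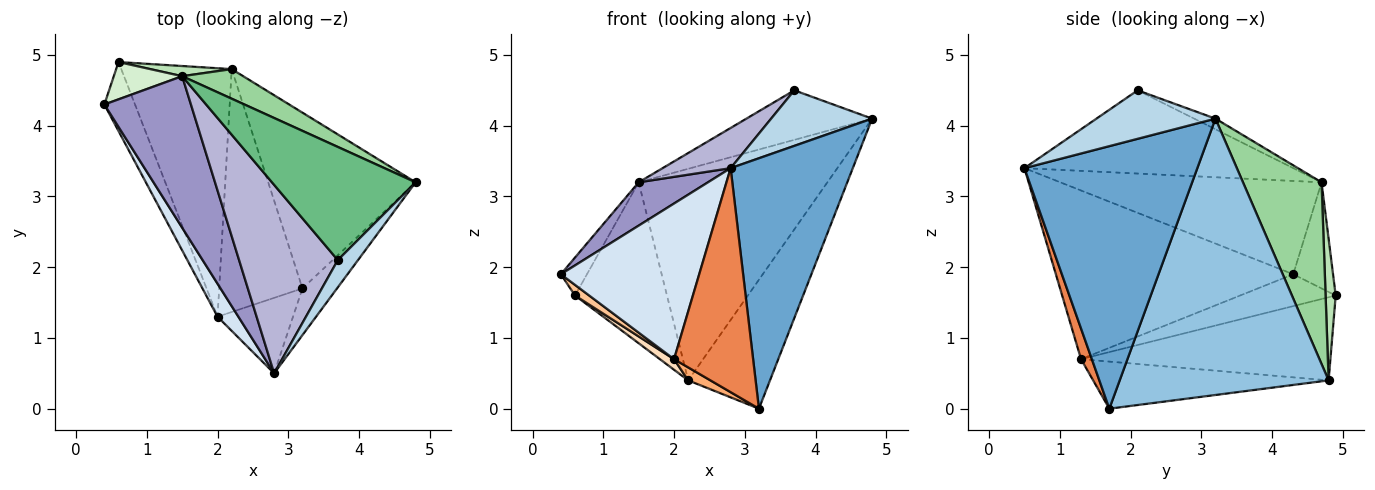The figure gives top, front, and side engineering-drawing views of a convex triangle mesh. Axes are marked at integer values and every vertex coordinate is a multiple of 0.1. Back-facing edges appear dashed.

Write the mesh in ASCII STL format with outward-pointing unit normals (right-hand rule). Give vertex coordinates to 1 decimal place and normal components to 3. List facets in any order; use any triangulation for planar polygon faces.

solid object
 facet normal 0.812 -0.574 -0.107
  outer loop
   vertex 3.2 1.7 0.0
   vertex 4.8 3.2 4.1
   vertex 2.8 0.5 3.4
  endloop
 endfacet
 facet normal 0.834 0.326 -0.445
  outer loop
   vertex 2.2 4.8 0.4
   vertex 4.8 3.2 4.1
   vertex 3.2 1.7 0.0
  endloop
 endfacet
 facet normal 0.727 -0.617 0.302
  outer loop
   vertex 3.7 2.1 4.5
   vertex 2.8 0.5 3.4
   vertex 4.8 3.2 4.1
  endloop
 endfacet
 facet normal -0.859 -0.501 0.106
  outer loop
   vertex 2.0 1.3 0.7
   vertex 2.8 0.5 3.4
   vertex 0.4 4.3 1.9
  endloop
 endfacet
 facet normal 0.129 -0.940 -0.317
  outer loop
   vertex 2.0 1.3 0.7
   vertex 3.2 1.7 0.0
   vertex 2.8 0.5 3.4
  endloop
 endfacet
 facet normal -0.492 -0.046 -0.870
  outer loop
   vertex 2.0 1.3 0.7
   vertex 2.2 4.8 0.4
   vertex 3.2 1.7 0.0
  endloop
 endfacet
 facet normal -0.716 -0.106 -0.690
  outer loop
   vertex 0.6 4.9 1.6
   vertex 2.0 1.3 0.7
   vertex 0.4 4.3 1.9
  endloop
 endfacet
 facet normal -0.601 -0.034 -0.799
  outer loop
   vertex 0.6 4.9 1.6
   vertex 2.2 4.8 0.4
   vertex 2.0 1.3 0.7
  endloop
 endfacet
 facet normal -0.068 0.400 0.914
  outer loop
   vertex 1.5 4.7 3.2
   vertex 3.7 2.1 4.5
   vertex 4.8 3.2 4.1
  endloop
 endfacet
 facet normal 0.381 0.916 0.128
  outer loop
   vertex 1.5 4.7 3.2
   vertex 4.8 3.2 4.1
   vertex 2.2 4.8 0.4
  endloop
 endfacet
 facet normal 0.109 0.992 0.063
  outer loop
   vertex 1.5 4.7 3.2
   vertex 2.2 4.8 0.4
   vertex 0.6 4.9 1.6
  endloop
 endfacet
 facet normal -0.736 0.483 0.474
  outer loop
   vertex 1.5 4.7 3.2
   vertex 0.6 4.9 1.6
   vertex 0.4 4.3 1.9
  endloop
 endfacet
 facet normal -0.720 -0.191 0.668
  outer loop
   vertex 1.5 4.7 3.2
   vertex 0.4 4.3 1.9
   vertex 2.8 0.5 3.4
  endloop
 endfacet
 facet normal -0.636 -0.161 0.755
  outer loop
   vertex 1.5 4.7 3.2
   vertex 2.8 0.5 3.4
   vertex 3.7 2.1 4.5
  endloop
 endfacet
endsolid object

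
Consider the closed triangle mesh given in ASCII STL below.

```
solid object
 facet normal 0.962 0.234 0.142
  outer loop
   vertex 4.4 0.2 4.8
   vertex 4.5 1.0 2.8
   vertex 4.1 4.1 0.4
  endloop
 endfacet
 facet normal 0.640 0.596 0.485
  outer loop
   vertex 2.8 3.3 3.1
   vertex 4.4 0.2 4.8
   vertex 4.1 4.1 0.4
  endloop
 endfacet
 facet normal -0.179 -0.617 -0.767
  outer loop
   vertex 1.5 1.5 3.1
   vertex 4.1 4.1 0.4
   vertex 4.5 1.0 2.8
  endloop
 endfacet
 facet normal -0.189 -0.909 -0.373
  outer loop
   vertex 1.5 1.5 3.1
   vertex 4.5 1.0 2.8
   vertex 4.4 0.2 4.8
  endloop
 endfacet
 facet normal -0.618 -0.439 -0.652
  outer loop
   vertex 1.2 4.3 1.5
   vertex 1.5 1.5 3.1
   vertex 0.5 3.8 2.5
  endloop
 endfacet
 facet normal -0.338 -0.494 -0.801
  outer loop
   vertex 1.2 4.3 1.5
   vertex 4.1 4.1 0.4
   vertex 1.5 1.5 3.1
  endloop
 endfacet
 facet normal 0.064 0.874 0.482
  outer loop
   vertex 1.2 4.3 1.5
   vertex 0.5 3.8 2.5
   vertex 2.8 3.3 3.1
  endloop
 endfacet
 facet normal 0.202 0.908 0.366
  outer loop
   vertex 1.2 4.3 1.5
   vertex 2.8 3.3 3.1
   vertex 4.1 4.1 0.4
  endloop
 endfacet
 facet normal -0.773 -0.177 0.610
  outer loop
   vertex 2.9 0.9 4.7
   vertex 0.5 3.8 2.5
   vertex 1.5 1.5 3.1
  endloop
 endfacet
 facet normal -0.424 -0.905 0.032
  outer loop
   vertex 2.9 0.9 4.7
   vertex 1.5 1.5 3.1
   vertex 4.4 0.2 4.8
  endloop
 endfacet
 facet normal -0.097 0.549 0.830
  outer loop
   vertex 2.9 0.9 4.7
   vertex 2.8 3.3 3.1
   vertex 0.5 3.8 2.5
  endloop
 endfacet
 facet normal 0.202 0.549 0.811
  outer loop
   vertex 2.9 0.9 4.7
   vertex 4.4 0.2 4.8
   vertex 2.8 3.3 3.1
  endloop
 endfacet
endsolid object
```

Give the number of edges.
18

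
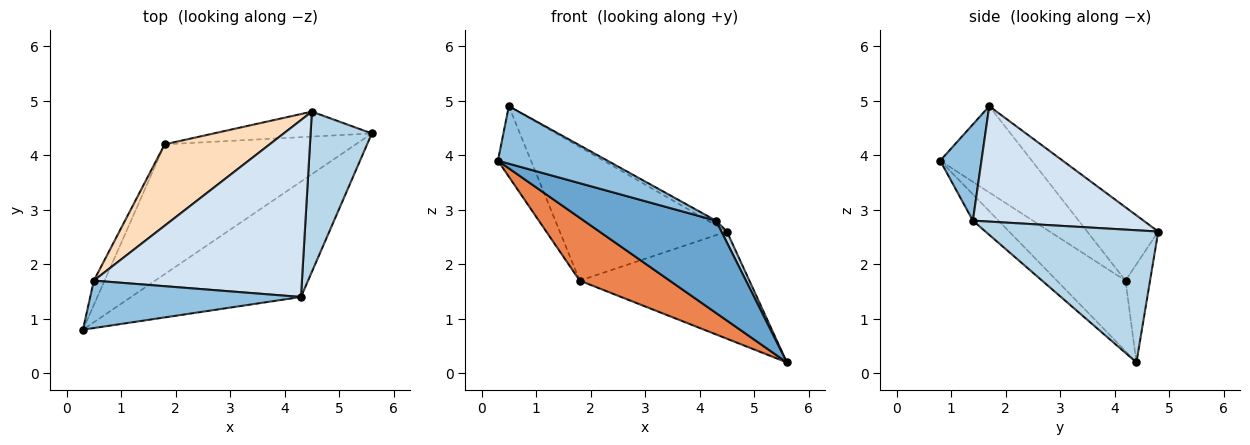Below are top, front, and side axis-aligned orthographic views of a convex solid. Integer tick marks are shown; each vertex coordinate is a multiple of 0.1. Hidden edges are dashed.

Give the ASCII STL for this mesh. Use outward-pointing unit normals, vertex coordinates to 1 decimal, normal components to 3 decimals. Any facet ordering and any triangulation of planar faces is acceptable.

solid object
 facet normal -0.120 -0.620 -0.775
  outer loop
   vertex 4.3 1.4 2.8
   vertex 0.3 0.8 3.9
   vertex 5.6 4.4 0.2
  endloop
 endfacet
 facet normal 0.279 -0.741 0.611
  outer loop
   vertex 4.3 1.4 2.8
   vertex 0.5 1.7 4.9
   vertex 0.3 0.8 3.9
  endloop
 endfacet
 facet normal 0.907 -0.029 0.420
  outer loop
   vertex 4.3 1.4 2.8
   vertex 5.6 4.4 0.2
   vertex 4.5 4.8 2.6
  endloop
 endfacet
 facet normal 0.485 0.023 0.874
  outer loop
   vertex 4.3 1.4 2.8
   vertex 4.5 4.8 2.6
   vertex 0.5 1.7 4.9
  endloop
 endfacet
 facet normal -0.315 -0.414 -0.854
  outer loop
   vertex 1.8 4.2 1.7
   vertex 5.6 4.4 0.2
   vertex 0.3 0.8 3.9
  endloop
 endfacet
 facet normal -0.139 0.964 -0.225
  outer loop
   vertex 1.8 4.2 1.7
   vertex 4.5 4.8 2.6
   vertex 5.6 4.4 0.2
  endloop
 endfacet
 facet normal -0.934 0.337 -0.116
  outer loop
   vertex 1.8 4.2 1.7
   vertex 0.3 0.8 3.9
   vertex 0.5 1.7 4.9
  endloop
 endfacet
 facet normal -0.341 0.803 0.489
  outer loop
   vertex 1.8 4.2 1.7
   vertex 0.5 1.7 4.9
   vertex 4.5 4.8 2.6
  endloop
 endfacet
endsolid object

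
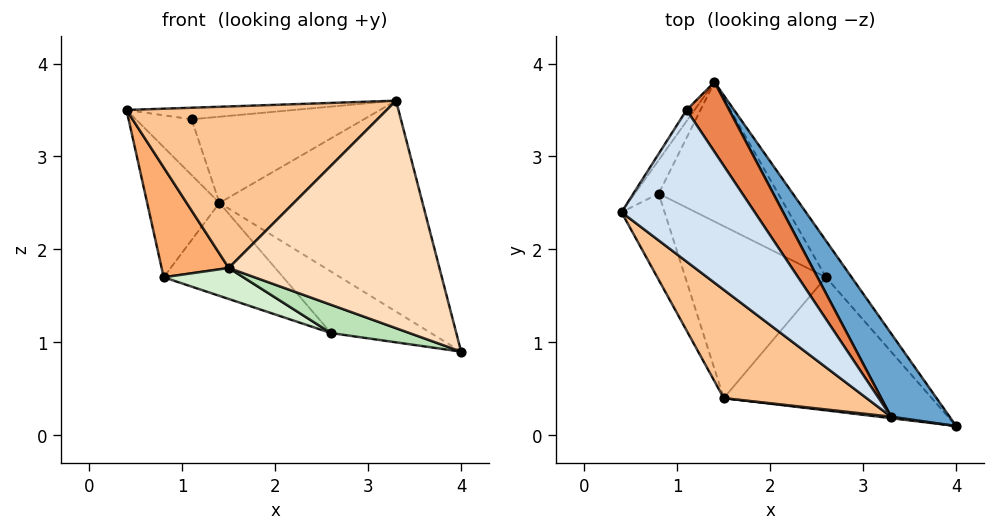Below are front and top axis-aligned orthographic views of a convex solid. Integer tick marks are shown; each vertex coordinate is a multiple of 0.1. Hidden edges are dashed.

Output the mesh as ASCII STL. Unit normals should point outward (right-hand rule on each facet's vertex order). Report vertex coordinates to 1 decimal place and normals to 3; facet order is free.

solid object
 facet normal 0.840 0.504 0.199
  outer loop
   vertex 3.3 0.2 3.6
   vertex 4.0 0.1 0.9
   vertex 1.4 3.8 2.5
  endloop
 endfacet
 facet normal -0.849 0.512 -0.132
  outer loop
   vertex 0.8 2.6 1.7
   vertex 0.4 2.4 3.5
   vertex 1.4 3.8 2.5
  endloop
 endfacet
 facet normal -0.843 0.527 -0.105
  outer loop
   vertex 1.1 3.5 3.4
   vertex 1.4 3.8 2.5
   vertex 0.4 2.4 3.5
  endloop
 endfacet
 facet normal 0.023 0.076 0.997
  outer loop
   vertex 1.1 3.5 3.4
   vertex 0.4 2.4 3.5
   vertex 3.3 0.2 3.6
  endloop
 endfacet
 facet normal 0.743 0.521 0.421
  outer loop
   vertex 1.1 3.5 3.4
   vertex 3.3 0.2 3.6
   vertex 1.4 3.8 2.5
  endloop
 endfacet
 facet normal -0.922 -0.304 -0.239
  outer loop
   vertex 1.5 0.4 1.8
   vertex 0.4 2.4 3.5
   vertex 0.8 2.6 1.7
  endloop
 endfacet
 facet normal -0.545 -0.697 0.467
  outer loop
   vertex 1.5 0.4 1.8
   vertex 3.3 0.2 3.6
   vertex 0.4 2.4 3.5
  endloop
 endfacet
 facet normal -0.117 -0.993 0.006
  outer loop
   vertex 1.5 0.4 1.8
   vertex 4.0 0.1 0.9
   vertex 3.3 0.2 3.6
  endloop
 endfacet
 facet normal 0.673 0.636 -0.377
  outer loop
   vertex 2.6 1.7 1.1
   vertex 1.4 3.8 2.5
   vertex 4.0 0.1 0.9
  endloop
 endfacet
 facet normal 0.000 0.555 -0.832
  outer loop
   vertex 2.6 1.7 1.1
   vertex 0.8 2.6 1.7
   vertex 1.4 3.8 2.5
  endloop
 endfacet
 facet normal -0.353 -0.194 -0.915
  outer loop
   vertex 2.6 1.7 1.1
   vertex 4.0 0.1 0.9
   vertex 1.5 0.4 1.8
  endloop
 endfacet
 facet normal -0.385 -0.164 -0.908
  outer loop
   vertex 2.6 1.7 1.1
   vertex 1.5 0.4 1.8
   vertex 0.8 2.6 1.7
  endloop
 endfacet
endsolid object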